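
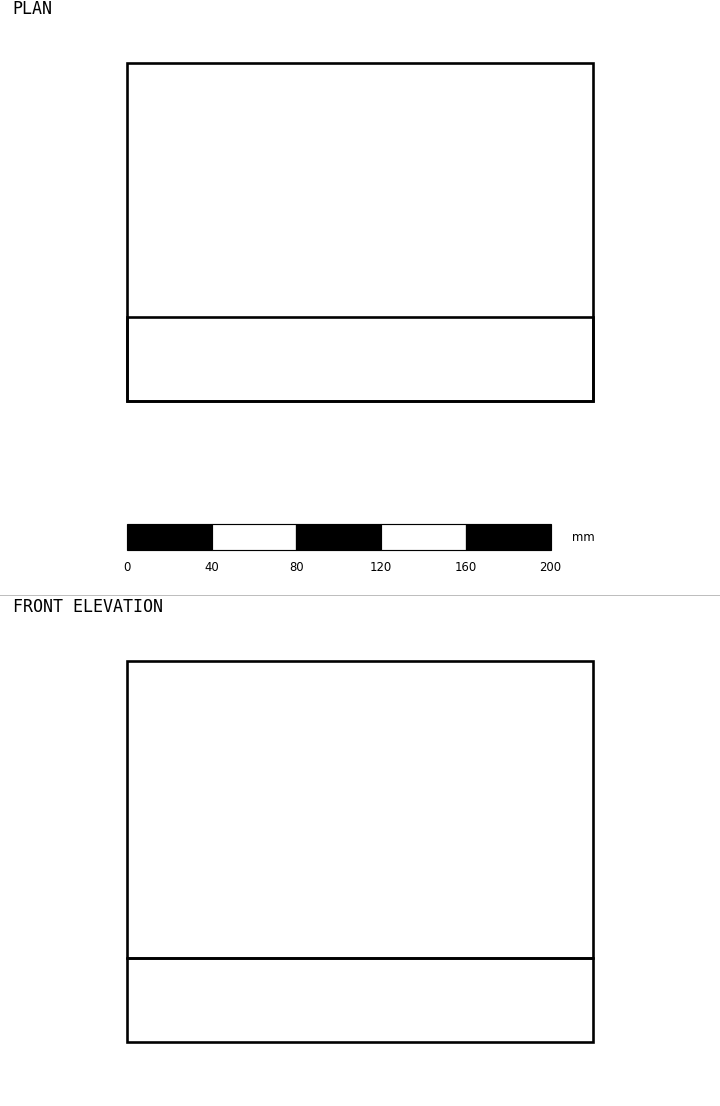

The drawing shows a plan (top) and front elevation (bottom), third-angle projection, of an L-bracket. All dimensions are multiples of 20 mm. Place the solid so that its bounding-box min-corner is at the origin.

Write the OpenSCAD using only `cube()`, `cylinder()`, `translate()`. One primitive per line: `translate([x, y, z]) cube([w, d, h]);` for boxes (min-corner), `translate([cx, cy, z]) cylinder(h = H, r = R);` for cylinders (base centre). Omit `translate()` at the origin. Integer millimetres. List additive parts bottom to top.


cube([220, 160, 40]);
translate([0, 0, 40]) cube([220, 40, 140]);


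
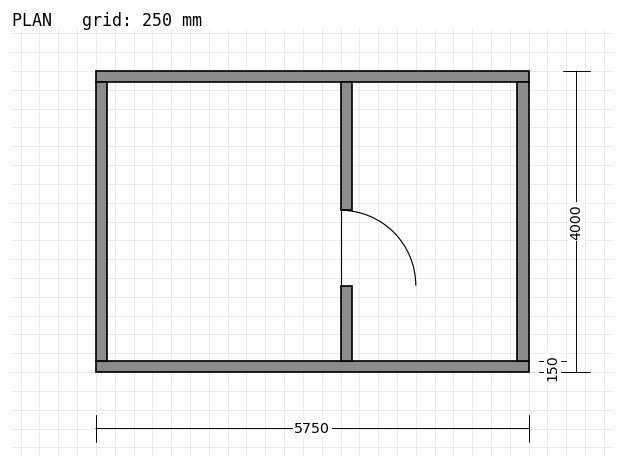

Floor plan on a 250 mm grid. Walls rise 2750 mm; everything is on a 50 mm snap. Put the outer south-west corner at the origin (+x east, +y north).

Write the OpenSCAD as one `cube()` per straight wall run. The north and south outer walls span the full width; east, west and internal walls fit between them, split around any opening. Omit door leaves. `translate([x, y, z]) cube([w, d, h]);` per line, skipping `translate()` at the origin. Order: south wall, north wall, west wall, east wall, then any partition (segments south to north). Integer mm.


cube([5750, 150, 2750]);
translate([0, 3850, 0]) cube([5750, 150, 2750]);
translate([0, 150, 0]) cube([150, 3700, 2750]);
translate([5600, 150, 0]) cube([150, 3700, 2750]);
translate([3250, 150, 0]) cube([150, 1000, 2750]);
translate([3250, 2150, 0]) cube([150, 1700, 2750]);


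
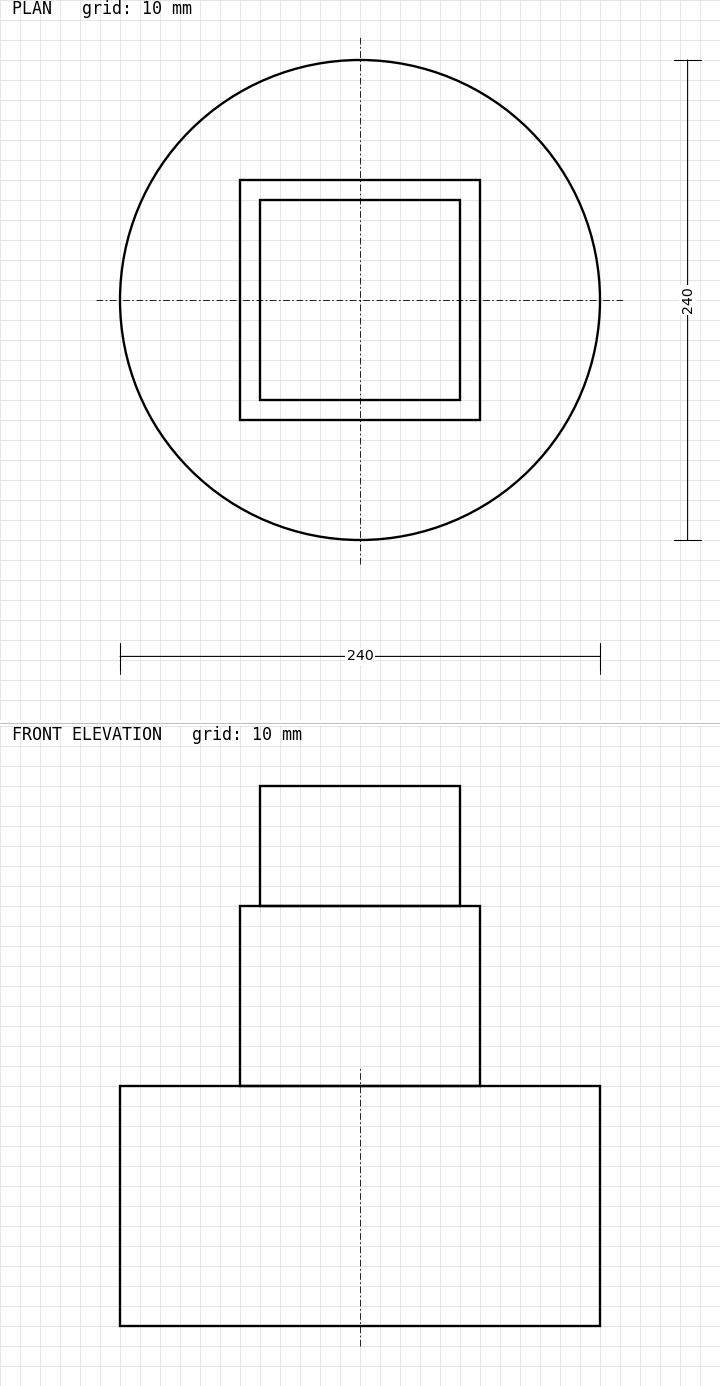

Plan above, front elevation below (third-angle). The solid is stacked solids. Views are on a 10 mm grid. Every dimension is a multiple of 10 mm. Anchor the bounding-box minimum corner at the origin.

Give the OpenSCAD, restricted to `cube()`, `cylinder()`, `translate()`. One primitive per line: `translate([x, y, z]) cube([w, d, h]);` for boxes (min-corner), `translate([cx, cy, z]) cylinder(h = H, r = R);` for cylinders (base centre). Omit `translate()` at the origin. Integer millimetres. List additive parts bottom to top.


translate([120, 120, 0]) cylinder(h = 120, r = 120);
translate([60, 60, 120]) cube([120, 120, 90]);
translate([70, 70, 210]) cube([100, 100, 60]);


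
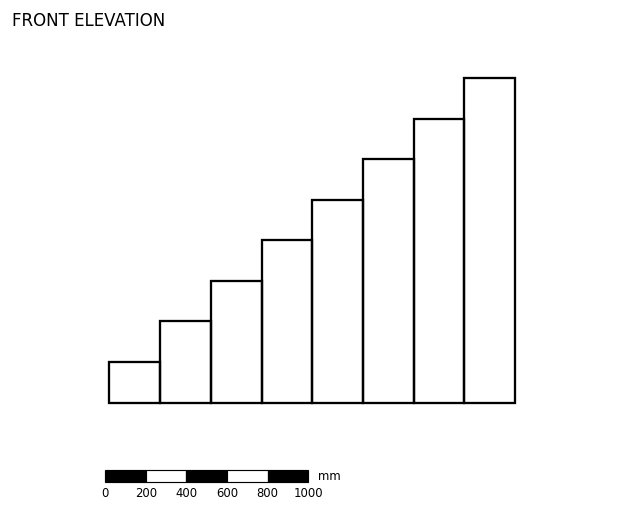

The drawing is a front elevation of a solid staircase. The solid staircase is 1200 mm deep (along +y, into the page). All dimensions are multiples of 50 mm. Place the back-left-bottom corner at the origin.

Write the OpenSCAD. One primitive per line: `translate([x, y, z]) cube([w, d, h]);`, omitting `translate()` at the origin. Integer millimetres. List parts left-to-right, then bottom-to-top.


cube([250, 1200, 200]);
translate([250, 0, 0]) cube([250, 1200, 400]);
translate([500, 0, 0]) cube([250, 1200, 600]);
translate([750, 0, 0]) cube([250, 1200, 800]);
translate([1000, 0, 0]) cube([250, 1200, 1000]);
translate([1250, 0, 0]) cube([250, 1200, 1200]);
translate([1500, 0, 0]) cube([250, 1200, 1400]);
translate([1750, 0, 0]) cube([250, 1200, 1600]);


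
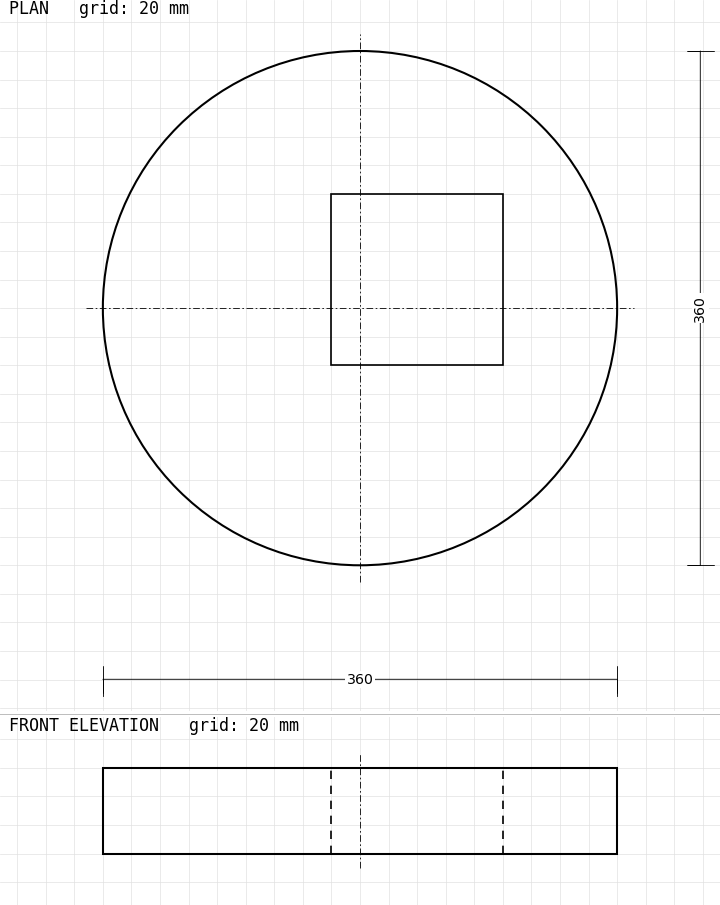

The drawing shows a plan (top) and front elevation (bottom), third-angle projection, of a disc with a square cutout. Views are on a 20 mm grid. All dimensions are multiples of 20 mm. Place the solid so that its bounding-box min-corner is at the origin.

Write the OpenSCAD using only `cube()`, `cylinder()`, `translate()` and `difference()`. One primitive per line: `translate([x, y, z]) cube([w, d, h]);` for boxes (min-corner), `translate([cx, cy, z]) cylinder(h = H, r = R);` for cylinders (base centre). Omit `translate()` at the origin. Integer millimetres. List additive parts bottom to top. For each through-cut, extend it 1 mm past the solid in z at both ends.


difference() {
  translate([180, 180, 0]) cylinder(h = 60, r = 180);
  translate([160, 140, -1]) cube([120, 120, 62]);
}


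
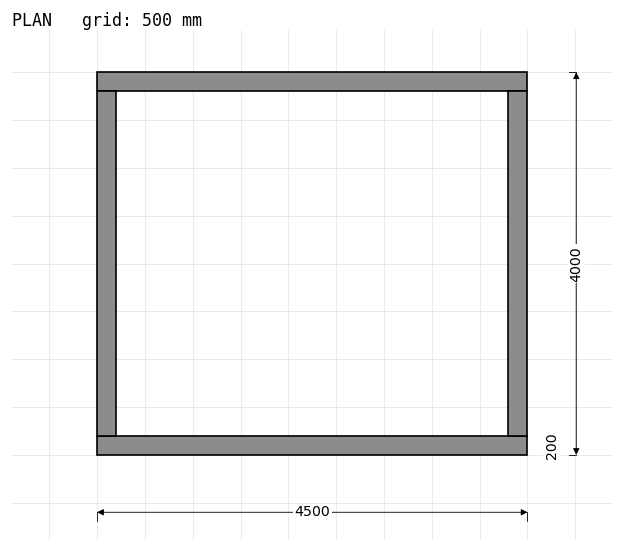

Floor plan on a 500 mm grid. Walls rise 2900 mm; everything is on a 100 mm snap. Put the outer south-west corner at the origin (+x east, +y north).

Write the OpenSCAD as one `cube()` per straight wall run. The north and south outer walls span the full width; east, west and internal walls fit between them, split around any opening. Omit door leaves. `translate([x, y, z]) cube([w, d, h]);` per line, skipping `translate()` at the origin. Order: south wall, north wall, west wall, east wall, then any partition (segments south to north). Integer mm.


cube([4500, 200, 2900]);
translate([0, 3800, 0]) cube([4500, 200, 2900]);
translate([0, 200, 0]) cube([200, 3600, 2900]);
translate([4300, 200, 0]) cube([200, 3600, 2900]);


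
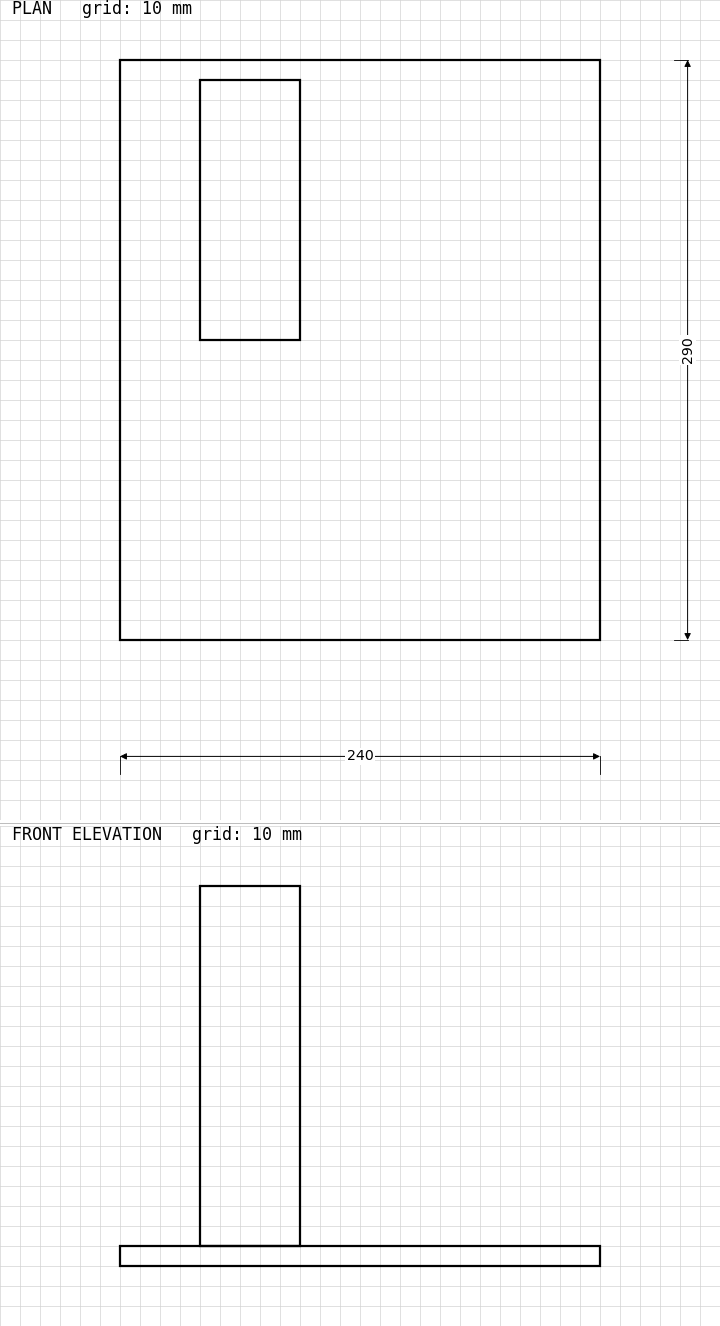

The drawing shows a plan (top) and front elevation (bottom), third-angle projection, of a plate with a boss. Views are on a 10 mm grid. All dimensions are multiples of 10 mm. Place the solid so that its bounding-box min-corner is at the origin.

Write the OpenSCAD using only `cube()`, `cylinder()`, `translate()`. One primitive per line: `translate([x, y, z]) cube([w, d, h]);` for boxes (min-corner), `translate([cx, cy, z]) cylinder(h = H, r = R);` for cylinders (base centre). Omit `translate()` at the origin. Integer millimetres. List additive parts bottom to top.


cube([240, 290, 10]);
translate([40, 150, 10]) cube([50, 130, 180]);


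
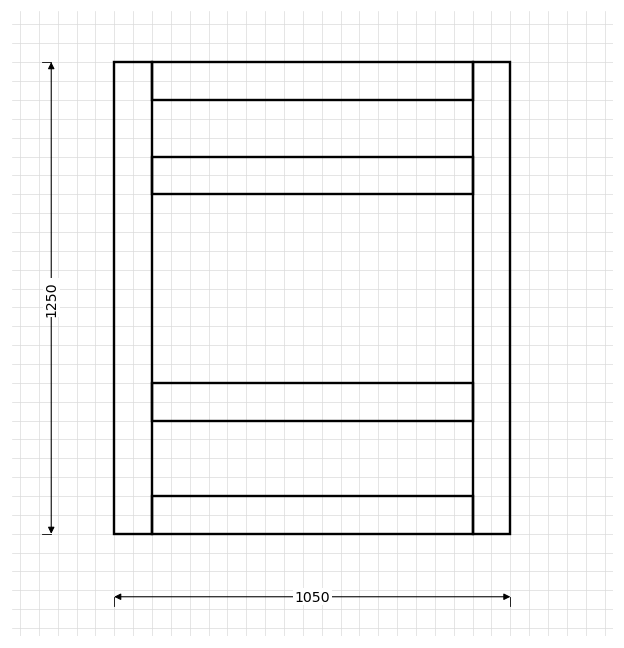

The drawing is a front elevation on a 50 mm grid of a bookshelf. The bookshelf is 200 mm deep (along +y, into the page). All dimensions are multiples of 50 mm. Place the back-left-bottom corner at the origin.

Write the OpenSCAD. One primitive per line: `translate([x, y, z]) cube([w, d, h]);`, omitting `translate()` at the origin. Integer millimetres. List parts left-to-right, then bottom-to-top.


cube([100, 200, 1250]);
translate([100, 0, 0]) cube([850, 200, 100]);
translate([100, 0, 300]) cube([850, 200, 100]);
translate([100, 0, 900]) cube([850, 200, 100]);
translate([100, 0, 1150]) cube([850, 200, 100]);
translate([950, 0, 0]) cube([100, 200, 1250]);


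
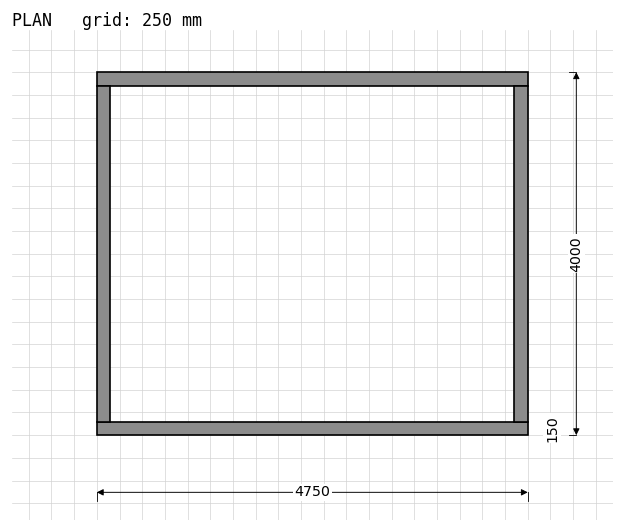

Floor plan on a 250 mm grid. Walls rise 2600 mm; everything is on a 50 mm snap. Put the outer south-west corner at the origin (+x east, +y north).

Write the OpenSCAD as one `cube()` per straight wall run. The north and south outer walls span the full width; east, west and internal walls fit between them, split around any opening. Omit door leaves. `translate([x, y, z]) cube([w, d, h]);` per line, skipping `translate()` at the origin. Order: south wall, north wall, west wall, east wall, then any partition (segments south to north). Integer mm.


cube([4750, 150, 2600]);
translate([0, 3850, 0]) cube([4750, 150, 2600]);
translate([0, 150, 0]) cube([150, 3700, 2600]);
translate([4600, 150, 0]) cube([150, 3700, 2600]);


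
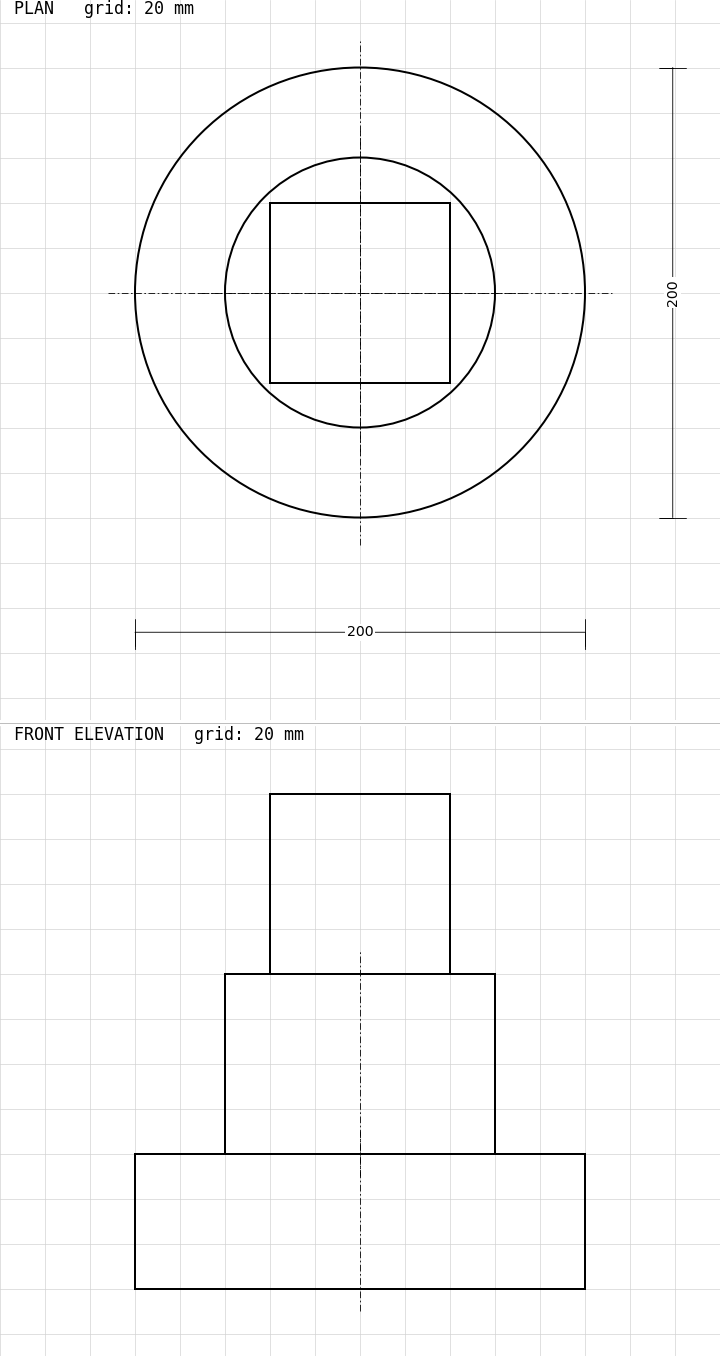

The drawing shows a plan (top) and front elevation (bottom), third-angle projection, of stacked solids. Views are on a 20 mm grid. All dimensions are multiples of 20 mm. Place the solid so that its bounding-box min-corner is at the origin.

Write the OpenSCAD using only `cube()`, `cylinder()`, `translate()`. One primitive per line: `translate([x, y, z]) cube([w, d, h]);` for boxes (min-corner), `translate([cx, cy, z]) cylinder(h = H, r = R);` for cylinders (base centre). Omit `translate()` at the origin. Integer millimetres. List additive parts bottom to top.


translate([100, 100, 0]) cylinder(h = 60, r = 100);
translate([100, 100, 60]) cylinder(h = 80, r = 60);
translate([60, 60, 140]) cube([80, 80, 80]);


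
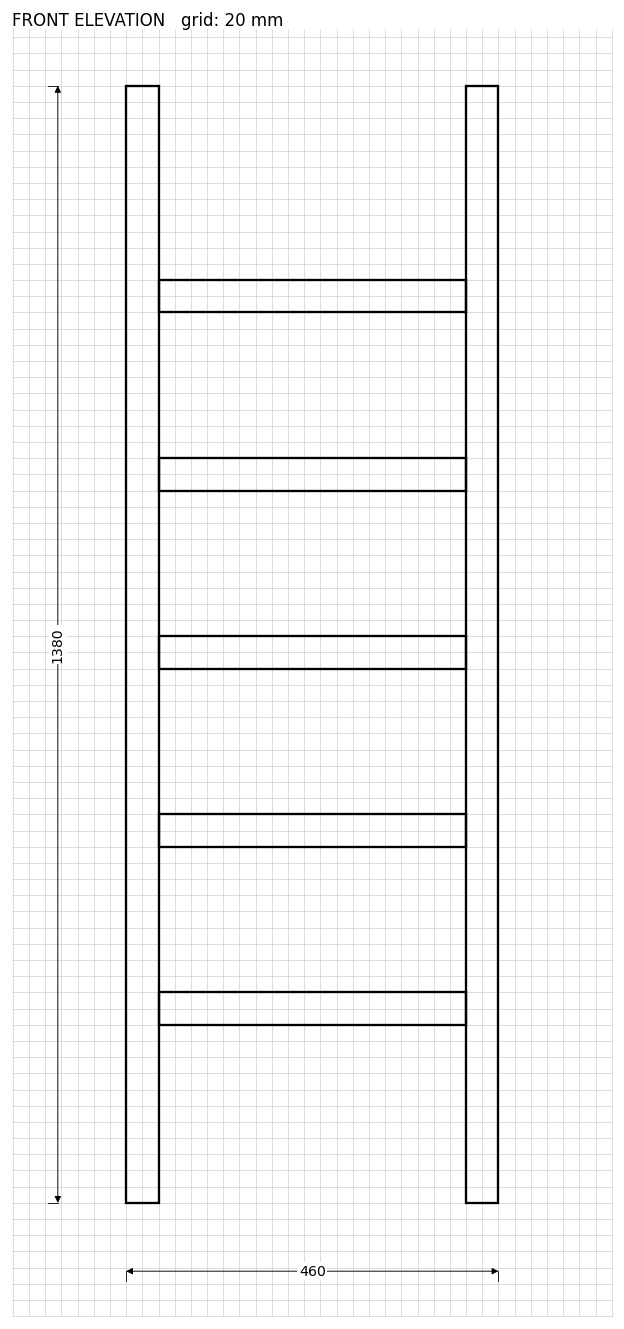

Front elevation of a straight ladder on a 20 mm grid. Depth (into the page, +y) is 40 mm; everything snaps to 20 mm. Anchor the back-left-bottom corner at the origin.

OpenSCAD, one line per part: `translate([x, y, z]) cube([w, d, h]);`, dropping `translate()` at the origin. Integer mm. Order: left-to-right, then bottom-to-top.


cube([40, 40, 1380]);
translate([40, 0, 220]) cube([380, 40, 40]);
translate([40, 0, 440]) cube([380, 40, 40]);
translate([40, 0, 660]) cube([380, 40, 40]);
translate([40, 0, 880]) cube([380, 40, 40]);
translate([40, 0, 1100]) cube([380, 40, 40]);
translate([420, 0, 0]) cube([40, 40, 1380]);


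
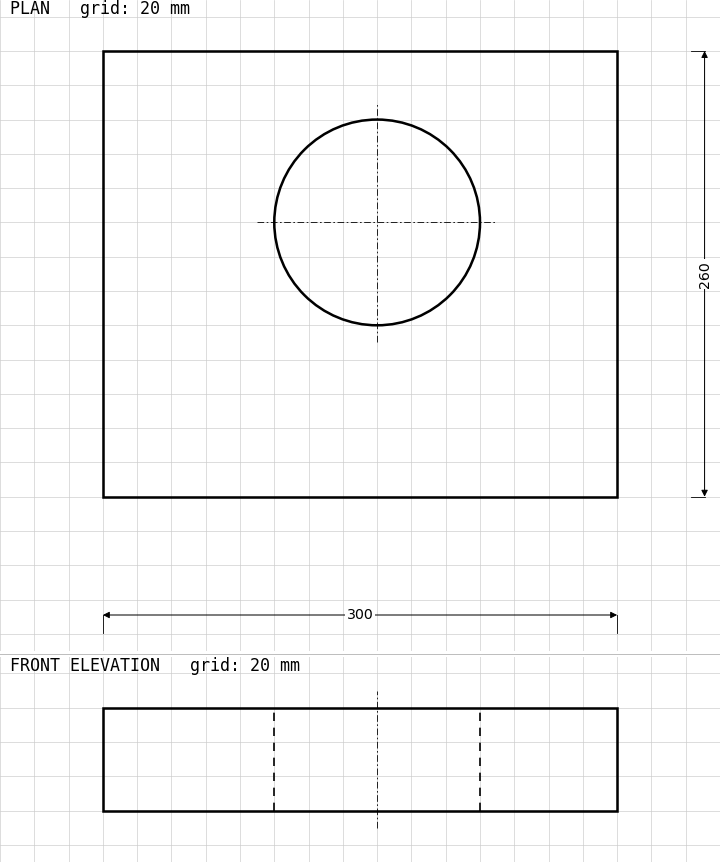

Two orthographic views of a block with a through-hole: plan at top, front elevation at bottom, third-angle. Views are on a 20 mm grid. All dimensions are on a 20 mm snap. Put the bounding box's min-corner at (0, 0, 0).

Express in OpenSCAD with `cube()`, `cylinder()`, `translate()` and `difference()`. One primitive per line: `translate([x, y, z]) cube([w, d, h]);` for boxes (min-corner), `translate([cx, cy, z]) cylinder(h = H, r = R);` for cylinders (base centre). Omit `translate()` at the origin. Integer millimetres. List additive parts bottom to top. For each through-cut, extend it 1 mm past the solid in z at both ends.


difference() {
  cube([300, 260, 60]);
  translate([160, 160, -1]) cylinder(h = 62, r = 60);
}


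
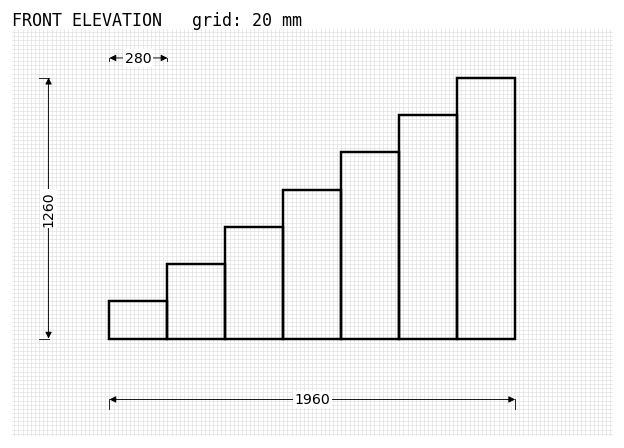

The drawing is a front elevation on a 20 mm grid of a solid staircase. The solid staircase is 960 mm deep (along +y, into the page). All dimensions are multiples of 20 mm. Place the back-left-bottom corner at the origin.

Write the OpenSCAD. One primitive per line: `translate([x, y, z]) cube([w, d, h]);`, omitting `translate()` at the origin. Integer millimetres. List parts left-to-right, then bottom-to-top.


cube([280, 960, 180]);
translate([280, 0, 0]) cube([280, 960, 360]);
translate([560, 0, 0]) cube([280, 960, 540]);
translate([840, 0, 0]) cube([280, 960, 720]);
translate([1120, 0, 0]) cube([280, 960, 900]);
translate([1400, 0, 0]) cube([280, 960, 1080]);
translate([1680, 0, 0]) cube([280, 960, 1260]);


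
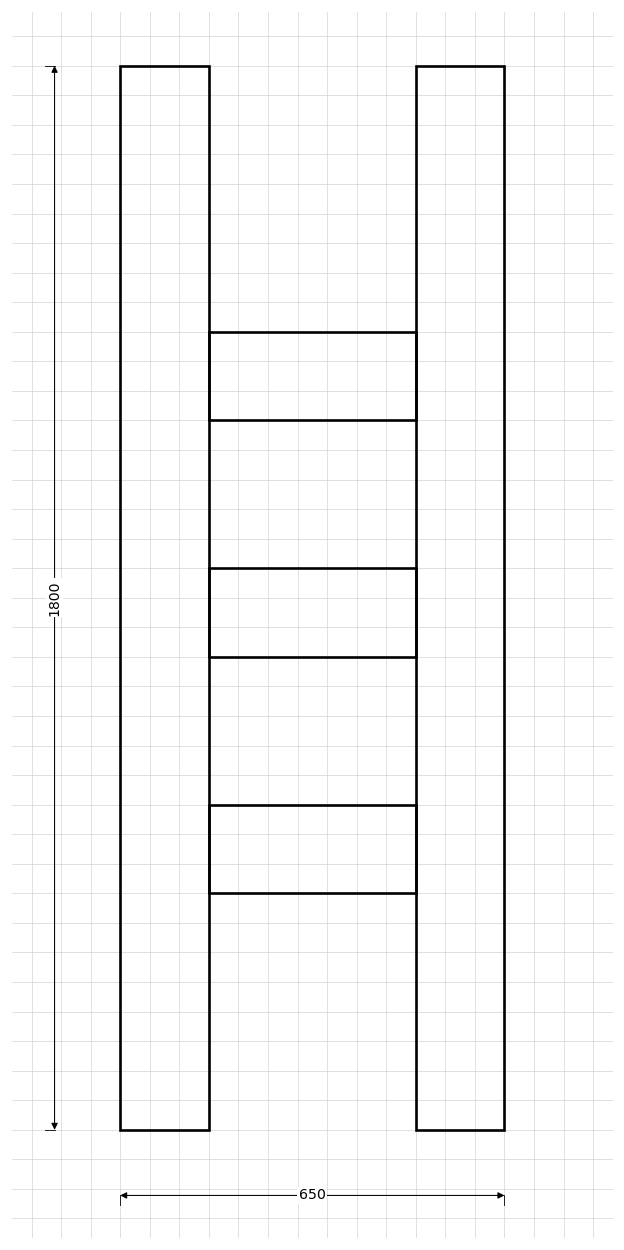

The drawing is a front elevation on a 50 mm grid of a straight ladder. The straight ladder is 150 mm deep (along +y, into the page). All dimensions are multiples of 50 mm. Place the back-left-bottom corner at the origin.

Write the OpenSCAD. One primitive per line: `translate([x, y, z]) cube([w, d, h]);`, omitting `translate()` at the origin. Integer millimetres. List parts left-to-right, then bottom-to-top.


cube([150, 150, 1800]);
translate([150, 0, 400]) cube([350, 150, 150]);
translate([150, 0, 800]) cube([350, 150, 150]);
translate([150, 0, 1200]) cube([350, 150, 150]);
translate([500, 0, 0]) cube([150, 150, 1800]);


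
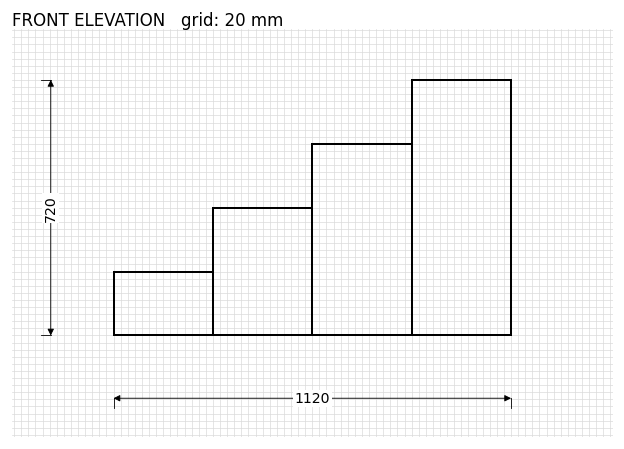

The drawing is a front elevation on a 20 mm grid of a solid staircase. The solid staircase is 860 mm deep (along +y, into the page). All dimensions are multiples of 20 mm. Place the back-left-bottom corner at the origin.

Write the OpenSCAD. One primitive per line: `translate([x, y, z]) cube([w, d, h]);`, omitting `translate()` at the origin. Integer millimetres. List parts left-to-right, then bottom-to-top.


cube([280, 860, 180]);
translate([280, 0, 0]) cube([280, 860, 360]);
translate([560, 0, 0]) cube([280, 860, 540]);
translate([840, 0, 0]) cube([280, 860, 720]);


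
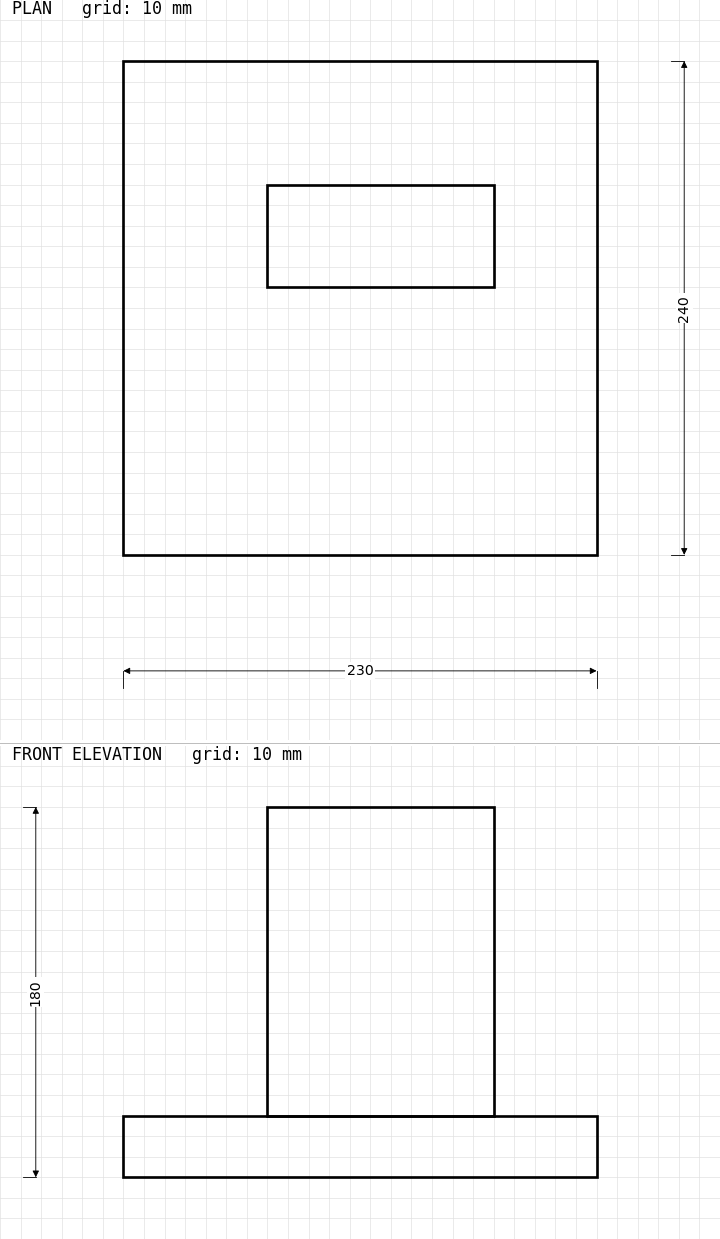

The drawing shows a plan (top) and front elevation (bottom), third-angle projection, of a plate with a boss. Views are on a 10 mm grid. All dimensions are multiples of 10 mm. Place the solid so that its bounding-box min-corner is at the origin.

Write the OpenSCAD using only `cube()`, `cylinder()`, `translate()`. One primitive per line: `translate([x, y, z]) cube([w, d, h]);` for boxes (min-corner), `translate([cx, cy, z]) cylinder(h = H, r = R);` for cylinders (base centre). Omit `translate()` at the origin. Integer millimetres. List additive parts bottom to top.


cube([230, 240, 30]);
translate([70, 130, 30]) cube([110, 50, 150]);


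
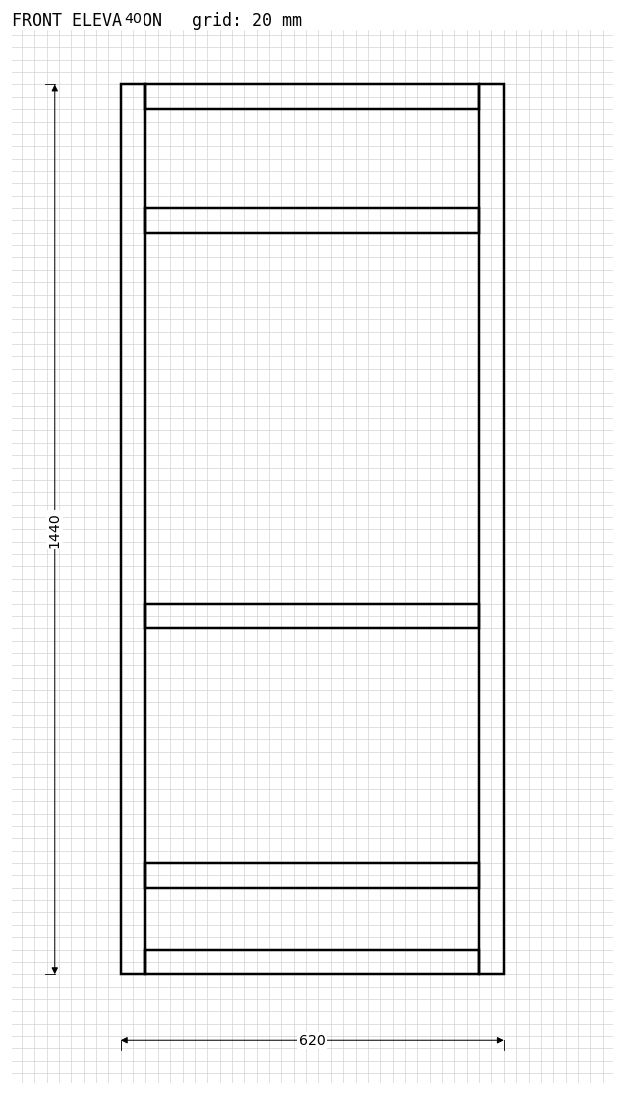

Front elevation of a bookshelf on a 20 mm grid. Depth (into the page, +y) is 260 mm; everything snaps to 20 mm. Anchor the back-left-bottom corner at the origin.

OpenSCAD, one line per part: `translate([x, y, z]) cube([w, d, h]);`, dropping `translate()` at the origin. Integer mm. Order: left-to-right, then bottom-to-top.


cube([40, 260, 1440]);
translate([40, 0, 0]) cube([540, 260, 40]);
translate([40, 0, 140]) cube([540, 260, 40]);
translate([40, 0, 560]) cube([540, 260, 40]);
translate([40, 0, 1200]) cube([540, 260, 40]);
translate([40, 0, 1400]) cube([540, 260, 40]);
translate([580, 0, 0]) cube([40, 260, 1440]);


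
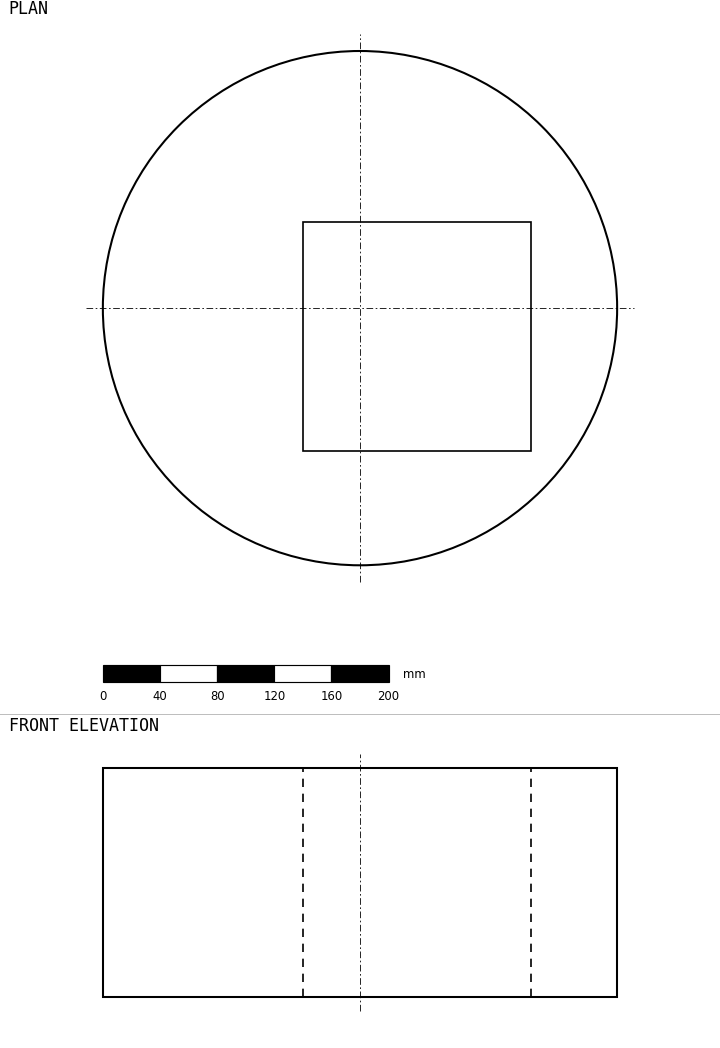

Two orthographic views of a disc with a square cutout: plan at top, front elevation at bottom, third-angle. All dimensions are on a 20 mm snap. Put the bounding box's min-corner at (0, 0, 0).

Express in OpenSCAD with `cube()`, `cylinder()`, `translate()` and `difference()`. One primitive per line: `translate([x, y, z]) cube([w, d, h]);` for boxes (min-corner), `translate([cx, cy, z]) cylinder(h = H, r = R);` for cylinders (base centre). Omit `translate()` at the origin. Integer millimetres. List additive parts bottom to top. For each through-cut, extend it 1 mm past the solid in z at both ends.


difference() {
  translate([180, 180, 0]) cylinder(h = 160, r = 180);
  translate([140, 80, -1]) cube([160, 160, 162]);
}


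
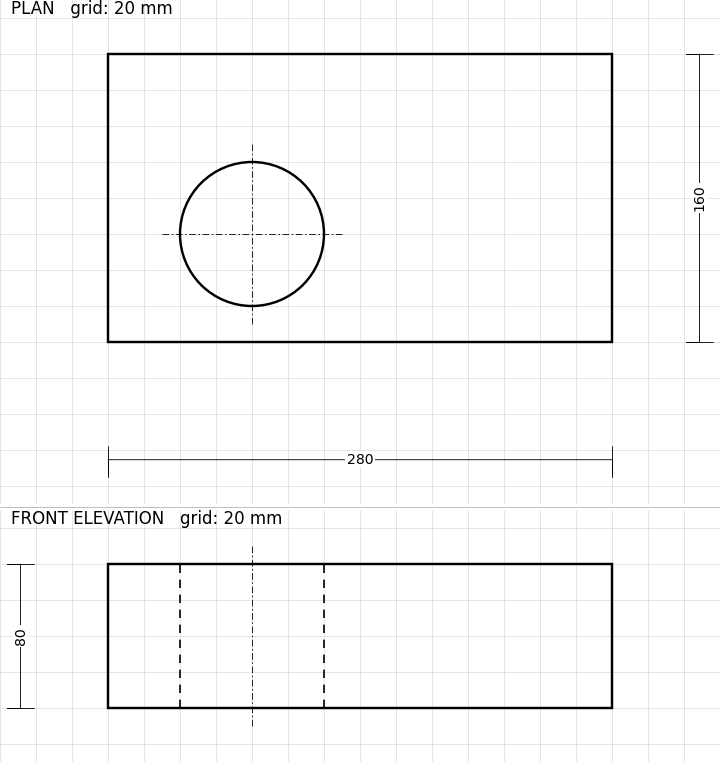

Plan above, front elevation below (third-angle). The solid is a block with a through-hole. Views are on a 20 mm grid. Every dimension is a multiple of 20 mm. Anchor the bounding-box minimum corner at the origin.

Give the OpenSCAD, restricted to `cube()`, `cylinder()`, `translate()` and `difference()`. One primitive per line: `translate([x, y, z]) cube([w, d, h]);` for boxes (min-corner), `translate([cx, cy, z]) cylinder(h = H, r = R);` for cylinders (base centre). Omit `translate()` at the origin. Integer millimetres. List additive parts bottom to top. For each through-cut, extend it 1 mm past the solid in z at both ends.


difference() {
  cube([280, 160, 80]);
  translate([80, 60, -1]) cylinder(h = 82, r = 40);
}


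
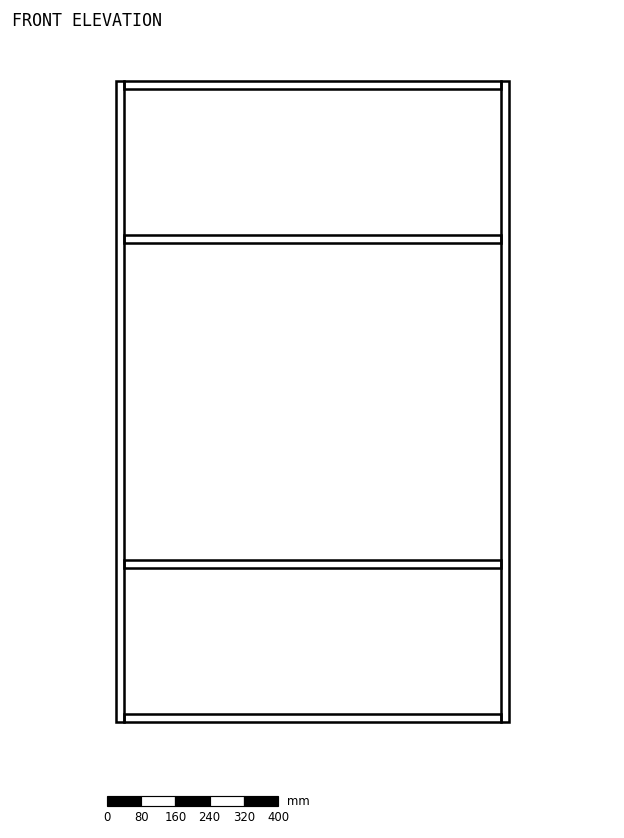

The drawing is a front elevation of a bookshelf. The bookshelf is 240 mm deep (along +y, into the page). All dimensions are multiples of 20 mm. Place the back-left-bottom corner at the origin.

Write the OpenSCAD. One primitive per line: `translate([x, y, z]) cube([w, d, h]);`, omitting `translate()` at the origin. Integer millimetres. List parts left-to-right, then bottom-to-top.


cube([20, 240, 1500]);
translate([20, 0, 0]) cube([880, 240, 20]);
translate([20, 0, 360]) cube([880, 240, 20]);
translate([20, 0, 1120]) cube([880, 240, 20]);
translate([20, 0, 1480]) cube([880, 240, 20]);
translate([900, 0, 0]) cube([20, 240, 1500]);


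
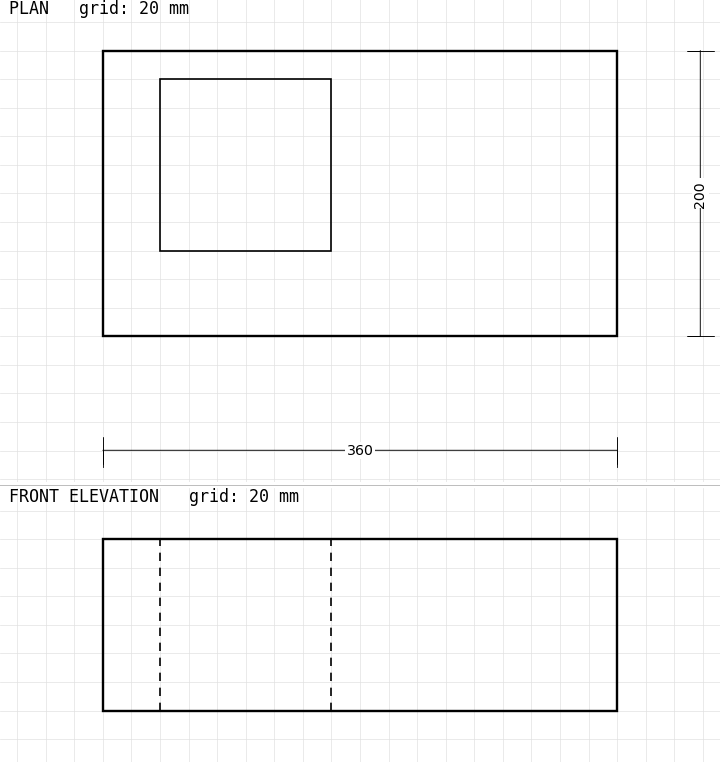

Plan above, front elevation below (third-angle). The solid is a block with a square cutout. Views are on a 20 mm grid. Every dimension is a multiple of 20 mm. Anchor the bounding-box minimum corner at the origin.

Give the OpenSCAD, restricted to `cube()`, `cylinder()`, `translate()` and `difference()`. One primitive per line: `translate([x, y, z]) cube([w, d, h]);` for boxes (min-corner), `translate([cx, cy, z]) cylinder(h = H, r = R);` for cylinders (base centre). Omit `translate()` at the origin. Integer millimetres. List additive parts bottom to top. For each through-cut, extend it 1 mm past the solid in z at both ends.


difference() {
  cube([360, 200, 120]);
  translate([40, 60, -1]) cube([120, 120, 122]);
}


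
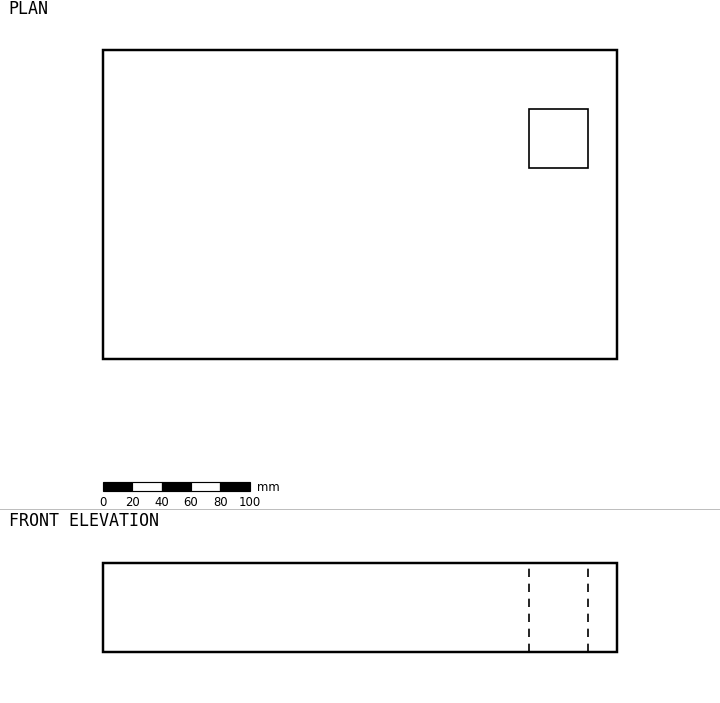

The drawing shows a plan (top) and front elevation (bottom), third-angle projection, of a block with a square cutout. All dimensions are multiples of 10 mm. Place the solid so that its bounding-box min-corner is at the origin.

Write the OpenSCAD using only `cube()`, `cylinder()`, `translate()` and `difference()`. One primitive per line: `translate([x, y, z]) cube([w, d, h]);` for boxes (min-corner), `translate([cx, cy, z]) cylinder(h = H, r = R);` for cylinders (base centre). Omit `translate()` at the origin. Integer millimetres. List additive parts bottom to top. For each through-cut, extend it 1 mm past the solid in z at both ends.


difference() {
  cube([350, 210, 60]);
  translate([290, 130, -1]) cube([40, 40, 62]);
}


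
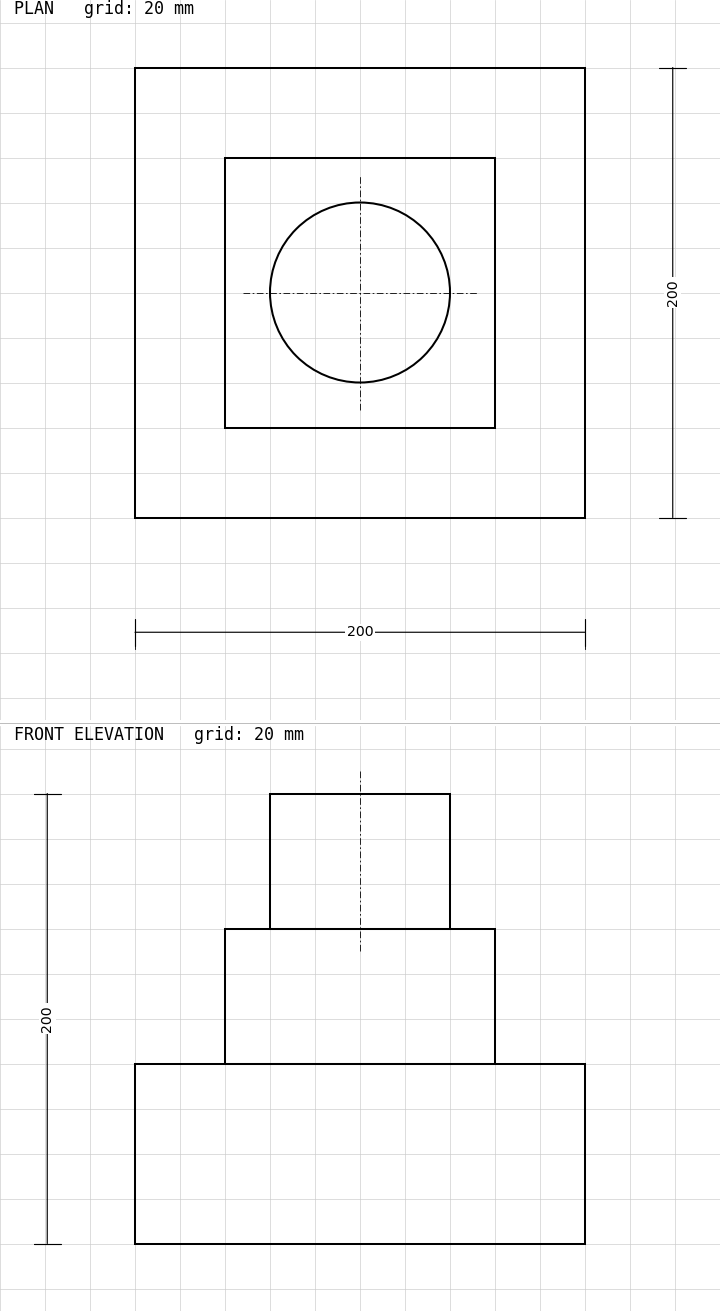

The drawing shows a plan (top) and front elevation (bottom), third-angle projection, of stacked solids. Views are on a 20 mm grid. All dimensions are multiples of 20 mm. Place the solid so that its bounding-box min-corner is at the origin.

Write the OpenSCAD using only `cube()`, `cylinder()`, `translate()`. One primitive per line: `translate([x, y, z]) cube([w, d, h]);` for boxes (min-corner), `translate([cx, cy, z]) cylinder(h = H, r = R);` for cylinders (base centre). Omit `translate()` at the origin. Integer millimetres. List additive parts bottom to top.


cube([200, 200, 80]);
translate([40, 40, 80]) cube([120, 120, 60]);
translate([100, 100, 140]) cylinder(h = 60, r = 40);


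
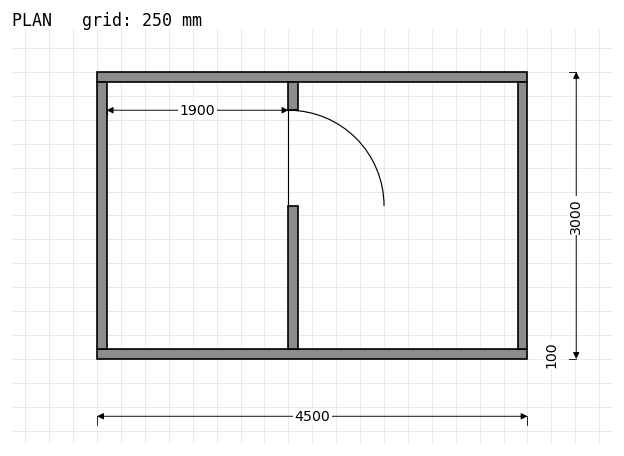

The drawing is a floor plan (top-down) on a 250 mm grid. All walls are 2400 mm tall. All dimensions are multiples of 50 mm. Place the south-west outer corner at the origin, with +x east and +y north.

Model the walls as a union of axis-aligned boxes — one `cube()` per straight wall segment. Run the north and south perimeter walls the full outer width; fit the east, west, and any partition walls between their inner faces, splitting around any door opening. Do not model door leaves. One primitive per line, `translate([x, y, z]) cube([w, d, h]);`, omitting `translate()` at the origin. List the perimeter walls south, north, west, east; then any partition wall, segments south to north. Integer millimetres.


cube([4500, 100, 2400]);
translate([0, 2900, 0]) cube([4500, 100, 2400]);
translate([0, 100, 0]) cube([100, 2800, 2400]);
translate([4400, 100, 0]) cube([100, 2800, 2400]);
translate([2000, 100, 0]) cube([100, 1500, 2400]);
translate([2000, 2600, 0]) cube([100, 300, 2400]);


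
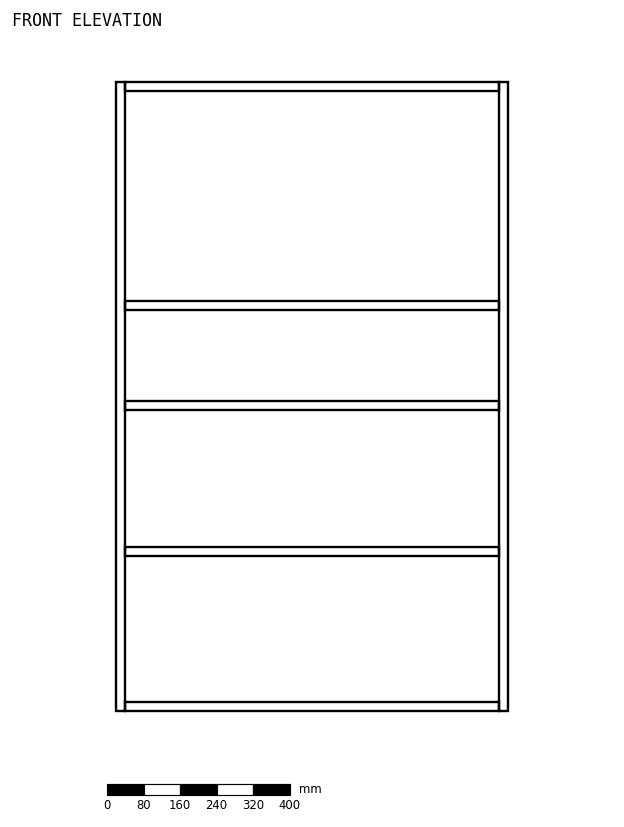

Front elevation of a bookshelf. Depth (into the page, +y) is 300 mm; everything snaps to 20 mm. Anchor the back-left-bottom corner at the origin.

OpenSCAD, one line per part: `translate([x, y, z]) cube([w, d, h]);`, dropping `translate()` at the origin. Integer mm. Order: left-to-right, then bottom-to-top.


cube([20, 300, 1380]);
translate([20, 0, 0]) cube([820, 300, 20]);
translate([20, 0, 340]) cube([820, 300, 20]);
translate([20, 0, 660]) cube([820, 300, 20]);
translate([20, 0, 880]) cube([820, 300, 20]);
translate([20, 0, 1360]) cube([820, 300, 20]);
translate([840, 0, 0]) cube([20, 300, 1380]);


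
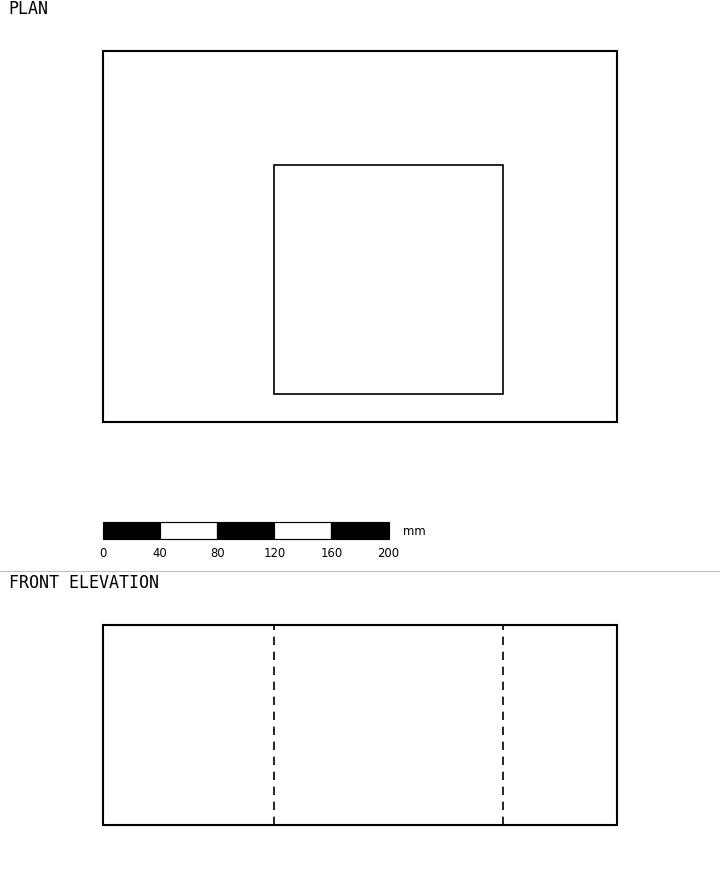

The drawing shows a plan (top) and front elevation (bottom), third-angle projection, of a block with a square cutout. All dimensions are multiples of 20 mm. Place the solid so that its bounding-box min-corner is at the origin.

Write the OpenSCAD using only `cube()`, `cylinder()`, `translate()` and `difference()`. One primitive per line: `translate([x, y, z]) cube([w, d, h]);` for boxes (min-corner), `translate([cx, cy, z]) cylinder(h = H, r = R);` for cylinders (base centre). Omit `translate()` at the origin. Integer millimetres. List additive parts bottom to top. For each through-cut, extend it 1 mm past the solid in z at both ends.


difference() {
  cube([360, 260, 140]);
  translate([120, 20, -1]) cube([160, 160, 142]);
}


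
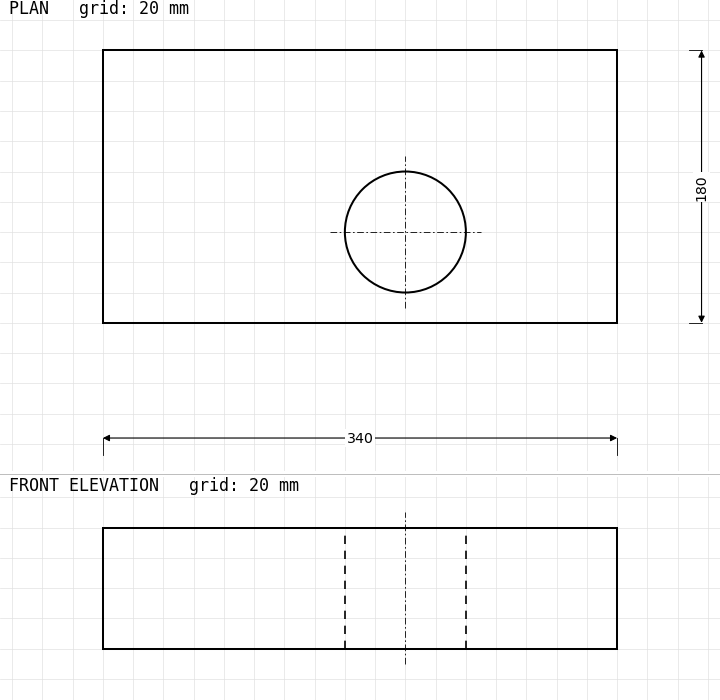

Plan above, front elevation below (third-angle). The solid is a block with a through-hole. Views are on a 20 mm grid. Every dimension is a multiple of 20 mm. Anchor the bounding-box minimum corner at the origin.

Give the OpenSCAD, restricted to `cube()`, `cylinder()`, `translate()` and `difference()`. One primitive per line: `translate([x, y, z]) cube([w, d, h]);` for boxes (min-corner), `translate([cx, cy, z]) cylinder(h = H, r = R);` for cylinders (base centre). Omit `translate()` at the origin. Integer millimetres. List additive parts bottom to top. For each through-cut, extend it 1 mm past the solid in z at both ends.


difference() {
  cube([340, 180, 80]);
  translate([200, 60, -1]) cylinder(h = 82, r = 40);
}


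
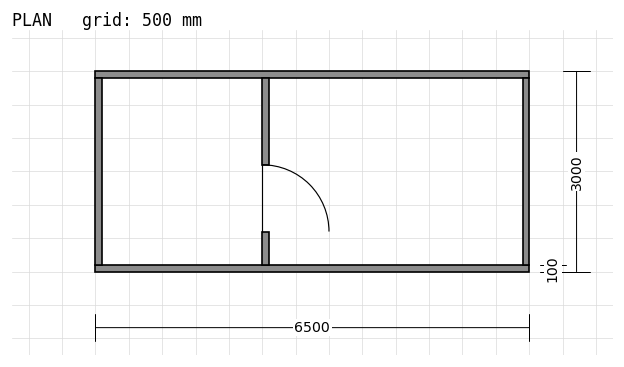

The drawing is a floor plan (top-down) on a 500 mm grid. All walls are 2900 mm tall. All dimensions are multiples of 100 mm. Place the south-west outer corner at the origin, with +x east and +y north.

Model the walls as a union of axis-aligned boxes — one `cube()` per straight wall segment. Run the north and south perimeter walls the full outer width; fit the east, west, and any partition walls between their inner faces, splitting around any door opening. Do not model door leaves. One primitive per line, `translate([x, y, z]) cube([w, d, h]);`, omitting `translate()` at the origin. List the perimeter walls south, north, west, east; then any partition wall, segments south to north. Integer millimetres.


cube([6500, 100, 2900]);
translate([0, 2900, 0]) cube([6500, 100, 2900]);
translate([0, 100, 0]) cube([100, 2800, 2900]);
translate([6400, 100, 0]) cube([100, 2800, 2900]);
translate([2500, 100, 0]) cube([100, 500, 2900]);
translate([2500, 1600, 0]) cube([100, 1300, 2900]);


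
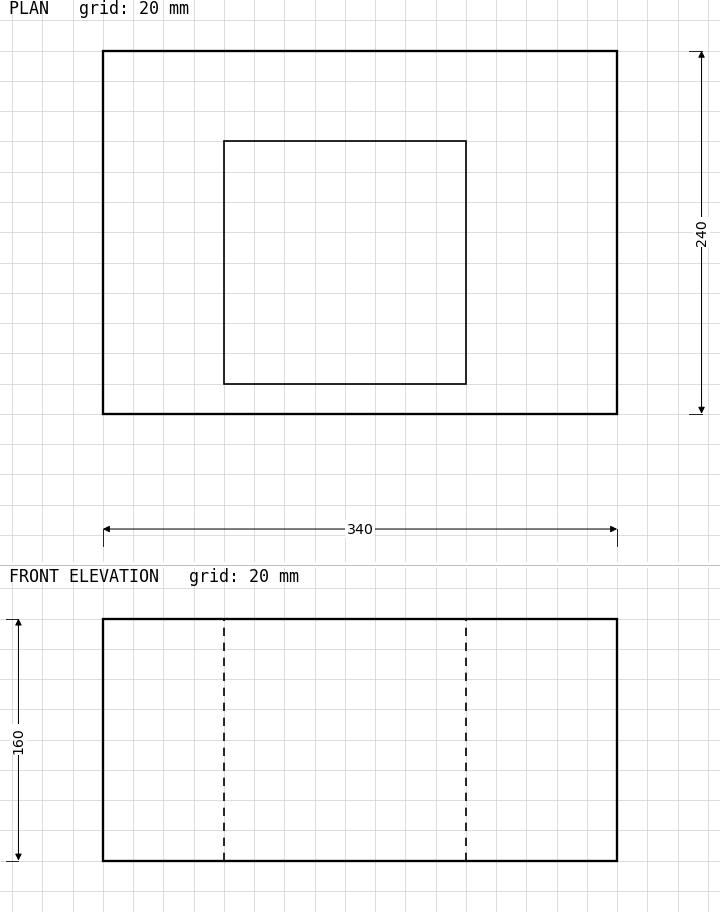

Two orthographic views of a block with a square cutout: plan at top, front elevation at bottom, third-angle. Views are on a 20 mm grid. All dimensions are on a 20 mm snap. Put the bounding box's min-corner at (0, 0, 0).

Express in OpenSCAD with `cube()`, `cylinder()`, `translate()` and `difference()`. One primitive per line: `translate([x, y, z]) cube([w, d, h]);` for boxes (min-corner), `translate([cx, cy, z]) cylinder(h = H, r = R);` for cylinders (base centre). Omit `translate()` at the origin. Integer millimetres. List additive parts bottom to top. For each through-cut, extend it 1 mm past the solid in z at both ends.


difference() {
  cube([340, 240, 160]);
  translate([80, 20, -1]) cube([160, 160, 162]);
}


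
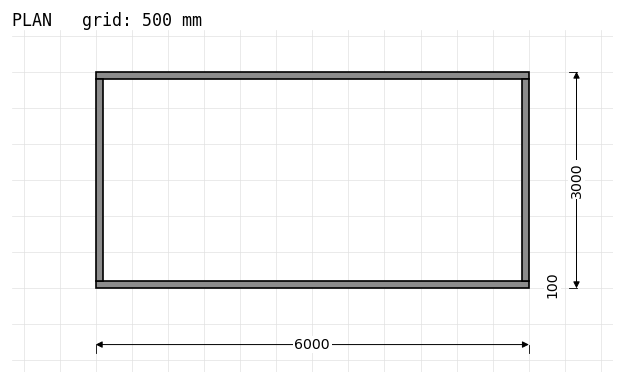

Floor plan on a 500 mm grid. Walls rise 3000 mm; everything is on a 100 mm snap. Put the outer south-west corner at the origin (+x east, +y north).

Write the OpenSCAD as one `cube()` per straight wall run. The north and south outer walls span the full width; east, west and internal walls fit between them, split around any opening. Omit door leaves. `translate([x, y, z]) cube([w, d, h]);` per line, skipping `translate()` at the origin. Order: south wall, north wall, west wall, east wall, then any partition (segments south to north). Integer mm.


cube([6000, 100, 3000]);
translate([0, 2900, 0]) cube([6000, 100, 3000]);
translate([0, 100, 0]) cube([100, 2800, 3000]);
translate([5900, 100, 0]) cube([100, 2800, 3000]);


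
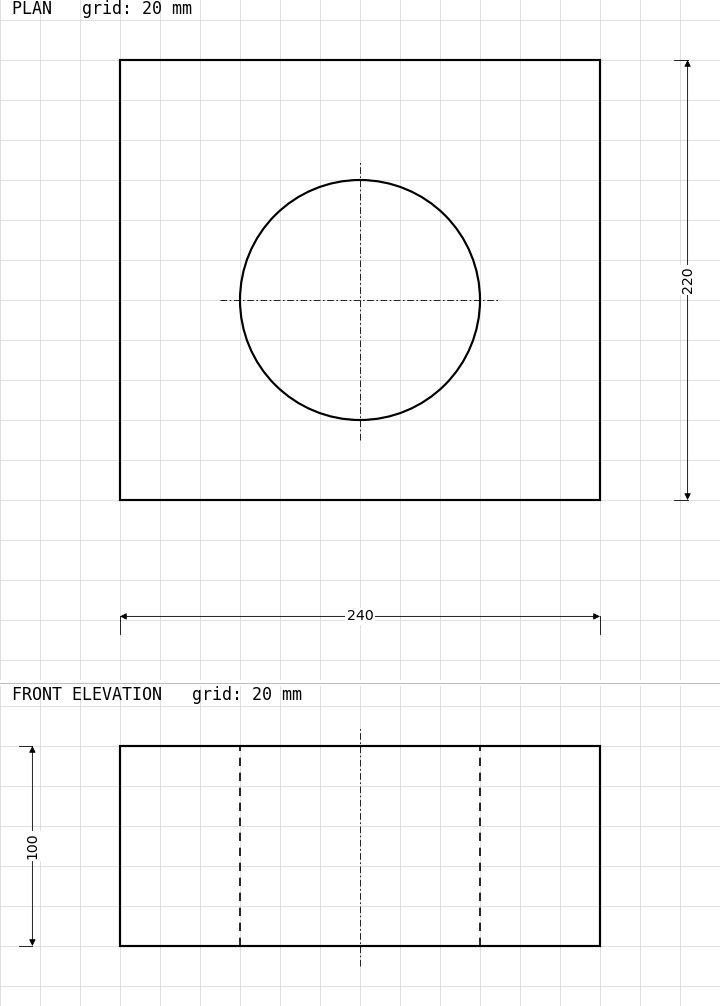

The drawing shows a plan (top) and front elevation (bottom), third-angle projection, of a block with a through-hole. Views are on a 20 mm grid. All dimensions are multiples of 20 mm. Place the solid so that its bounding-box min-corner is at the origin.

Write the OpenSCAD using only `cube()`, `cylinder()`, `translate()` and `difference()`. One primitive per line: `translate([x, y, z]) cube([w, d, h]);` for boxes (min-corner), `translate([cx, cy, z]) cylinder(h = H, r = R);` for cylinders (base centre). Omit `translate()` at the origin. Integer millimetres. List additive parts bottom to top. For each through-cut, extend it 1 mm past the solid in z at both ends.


difference() {
  cube([240, 220, 100]);
  translate([120, 100, -1]) cylinder(h = 102, r = 60);
}


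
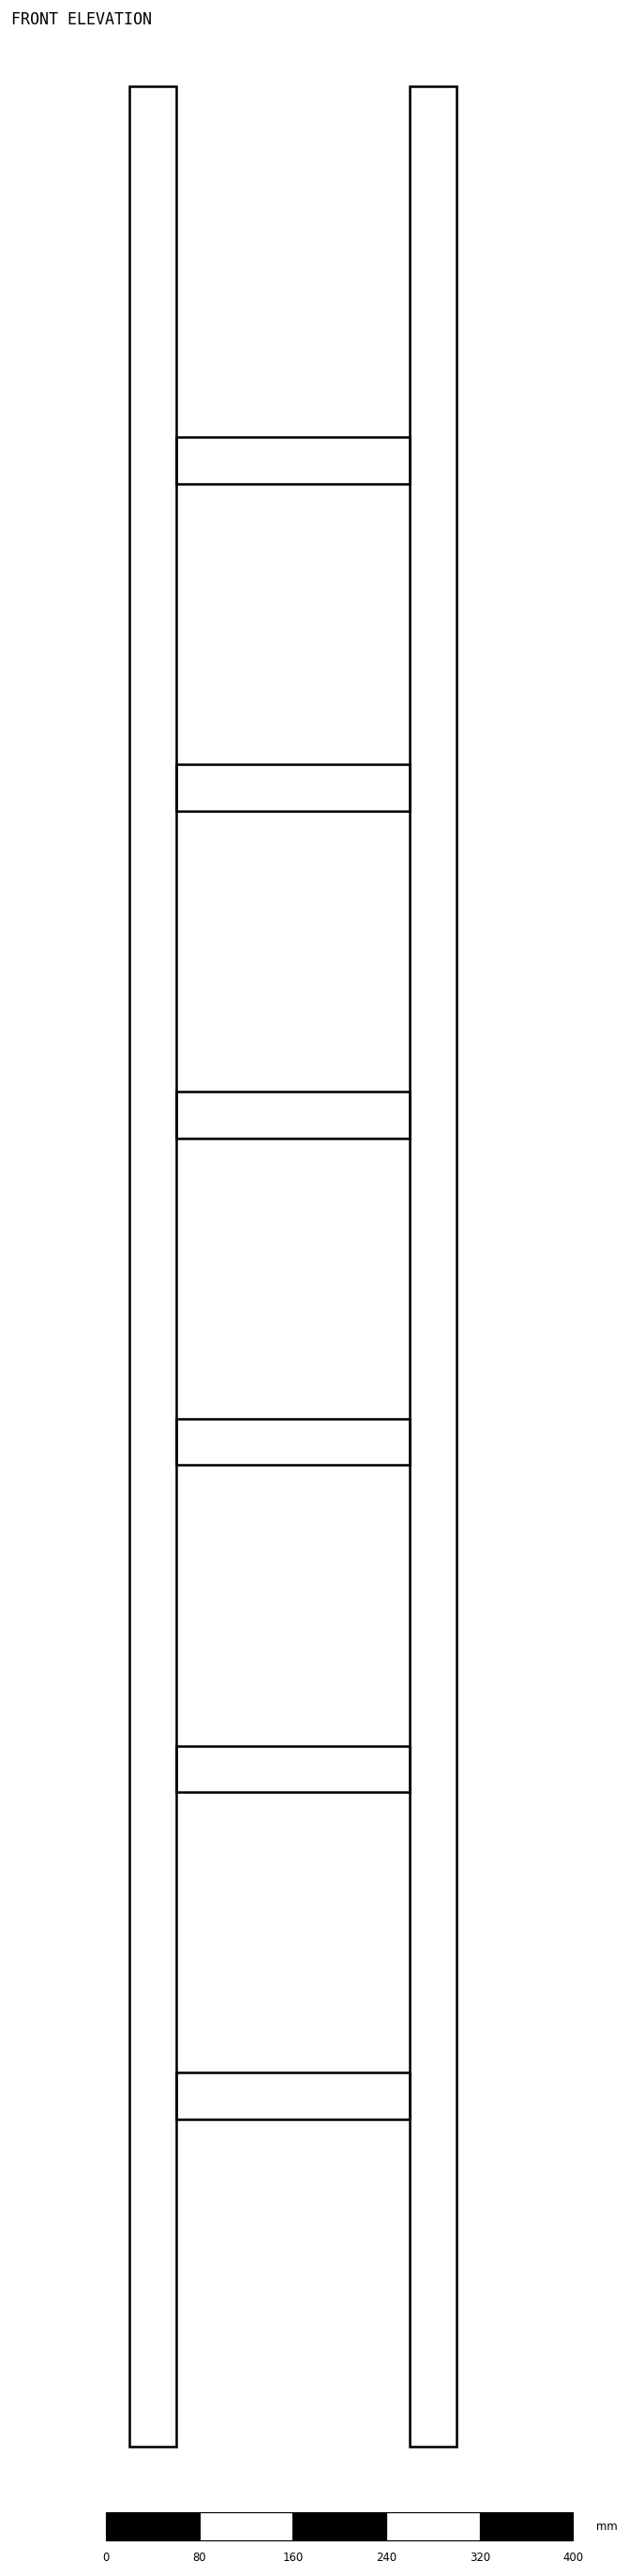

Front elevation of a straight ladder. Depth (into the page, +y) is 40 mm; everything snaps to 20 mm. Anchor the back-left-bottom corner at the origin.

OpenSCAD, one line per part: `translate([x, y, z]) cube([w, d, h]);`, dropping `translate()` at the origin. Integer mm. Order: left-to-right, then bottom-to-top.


cube([40, 40, 2020]);
translate([40, 0, 280]) cube([200, 40, 40]);
translate([40, 0, 560]) cube([200, 40, 40]);
translate([40, 0, 840]) cube([200, 40, 40]);
translate([40, 0, 1120]) cube([200, 40, 40]);
translate([40, 0, 1400]) cube([200, 40, 40]);
translate([40, 0, 1680]) cube([200, 40, 40]);
translate([240, 0, 0]) cube([40, 40, 2020]);


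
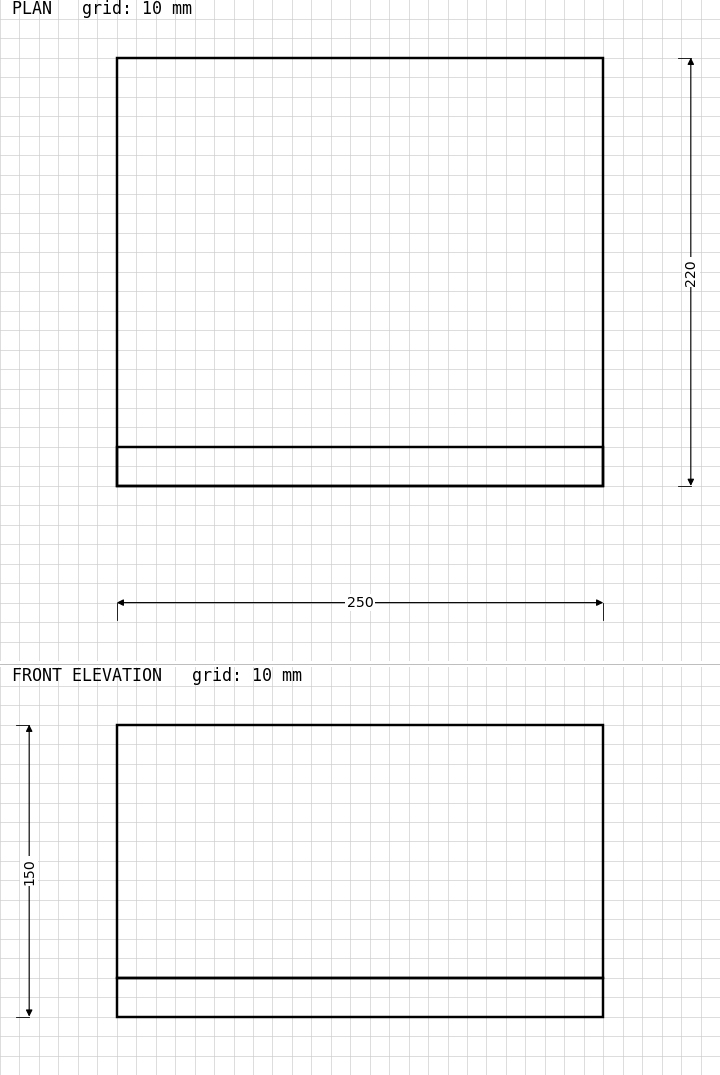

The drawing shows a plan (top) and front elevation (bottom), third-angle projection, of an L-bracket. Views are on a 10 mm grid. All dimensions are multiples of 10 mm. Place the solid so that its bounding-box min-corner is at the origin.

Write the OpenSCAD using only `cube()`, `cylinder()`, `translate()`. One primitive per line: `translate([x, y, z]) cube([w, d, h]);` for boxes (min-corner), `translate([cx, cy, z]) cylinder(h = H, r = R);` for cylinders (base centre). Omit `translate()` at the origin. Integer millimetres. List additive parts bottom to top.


cube([250, 220, 20]);
translate([0, 0, 20]) cube([250, 20, 130]);


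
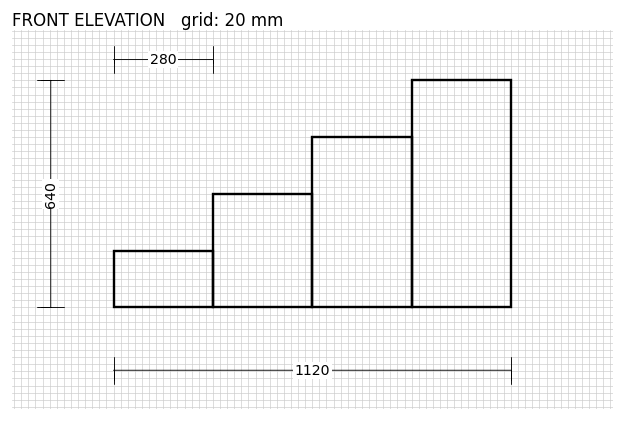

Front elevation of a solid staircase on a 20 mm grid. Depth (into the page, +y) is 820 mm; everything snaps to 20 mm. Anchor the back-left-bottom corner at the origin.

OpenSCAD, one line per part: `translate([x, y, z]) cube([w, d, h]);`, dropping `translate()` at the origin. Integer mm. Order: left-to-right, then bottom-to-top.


cube([280, 820, 160]);
translate([280, 0, 0]) cube([280, 820, 320]);
translate([560, 0, 0]) cube([280, 820, 480]);
translate([840, 0, 0]) cube([280, 820, 640]);


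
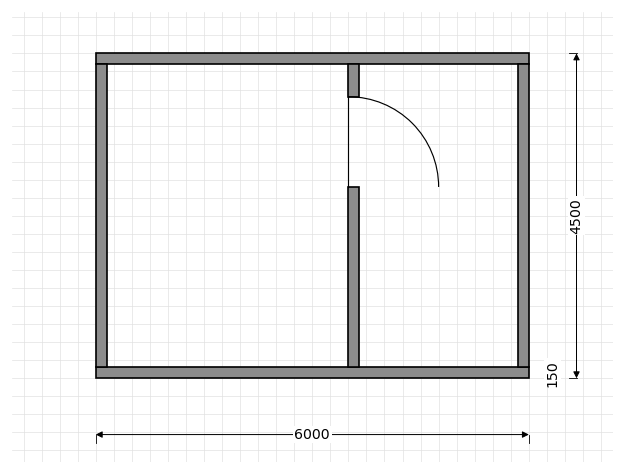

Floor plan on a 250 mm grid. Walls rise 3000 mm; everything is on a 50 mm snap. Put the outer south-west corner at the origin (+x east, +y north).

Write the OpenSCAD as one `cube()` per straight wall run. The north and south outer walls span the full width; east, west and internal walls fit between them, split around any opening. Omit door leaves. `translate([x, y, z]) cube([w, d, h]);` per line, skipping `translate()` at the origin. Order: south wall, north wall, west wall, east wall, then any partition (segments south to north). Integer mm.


cube([6000, 150, 3000]);
translate([0, 4350, 0]) cube([6000, 150, 3000]);
translate([0, 150, 0]) cube([150, 4200, 3000]);
translate([5850, 150, 0]) cube([150, 4200, 3000]);
translate([3500, 150, 0]) cube([150, 2500, 3000]);
translate([3500, 3900, 0]) cube([150, 450, 3000]);


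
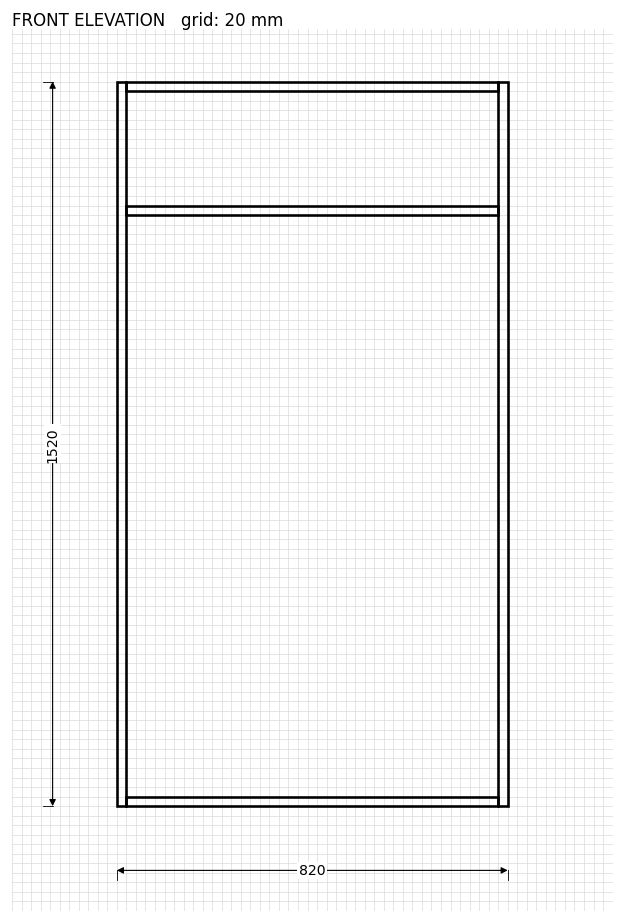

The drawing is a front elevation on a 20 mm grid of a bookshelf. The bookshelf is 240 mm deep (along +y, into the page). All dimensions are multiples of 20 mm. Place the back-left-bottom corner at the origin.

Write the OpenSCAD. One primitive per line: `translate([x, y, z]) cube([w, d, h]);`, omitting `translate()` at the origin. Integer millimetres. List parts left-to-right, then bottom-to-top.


cube([20, 240, 1520]);
translate([20, 0, 0]) cube([780, 240, 20]);
translate([20, 0, 1240]) cube([780, 240, 20]);
translate([20, 0, 1500]) cube([780, 240, 20]);
translate([800, 0, 0]) cube([20, 240, 1520]);
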